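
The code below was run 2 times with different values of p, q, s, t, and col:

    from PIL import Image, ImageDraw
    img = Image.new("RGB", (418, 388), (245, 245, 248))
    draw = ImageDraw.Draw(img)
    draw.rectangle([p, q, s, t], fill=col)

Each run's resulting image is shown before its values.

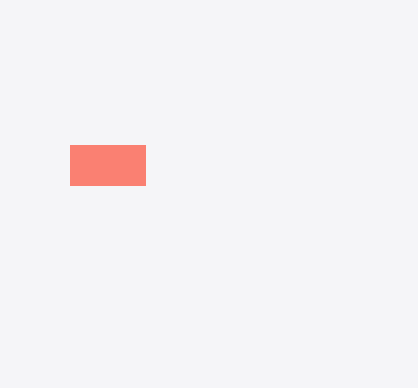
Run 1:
p = 70; q = 145; s = 145; t = 185; col = 'salmon'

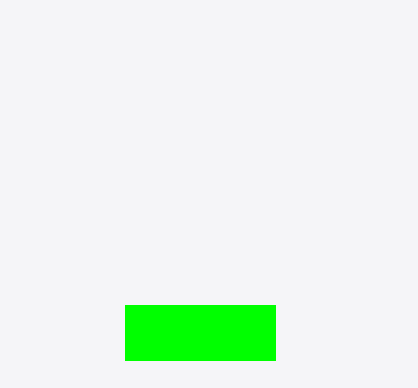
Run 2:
p = 125
q = 305
s = 275
t = 360
col = 'lime'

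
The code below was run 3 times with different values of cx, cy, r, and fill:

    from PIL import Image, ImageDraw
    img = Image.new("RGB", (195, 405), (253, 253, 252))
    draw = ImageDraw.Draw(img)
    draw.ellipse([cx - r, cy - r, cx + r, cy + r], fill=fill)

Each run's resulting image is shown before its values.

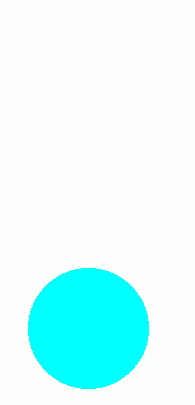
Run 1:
cx = 88, cy = 328, r = 60, fill = 'cyan'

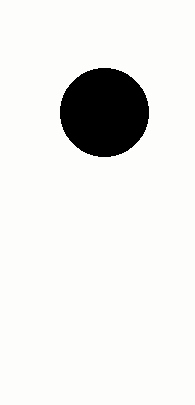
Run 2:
cx = 104; cy = 112; r = 44; fill = 'black'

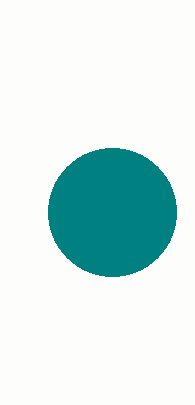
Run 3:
cx = 112; cy = 212; r = 64; fill = 'teal'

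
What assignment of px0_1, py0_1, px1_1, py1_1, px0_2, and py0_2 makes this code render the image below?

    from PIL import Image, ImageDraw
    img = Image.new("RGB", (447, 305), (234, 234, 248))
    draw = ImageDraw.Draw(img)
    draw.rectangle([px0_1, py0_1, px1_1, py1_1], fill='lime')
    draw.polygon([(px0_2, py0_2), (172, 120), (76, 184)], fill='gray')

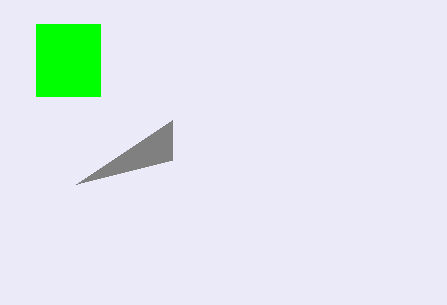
px0_1 = 36; py0_1 = 24; px1_1 = 100; py1_1 = 96; px0_2 = 172; py0_2 = 160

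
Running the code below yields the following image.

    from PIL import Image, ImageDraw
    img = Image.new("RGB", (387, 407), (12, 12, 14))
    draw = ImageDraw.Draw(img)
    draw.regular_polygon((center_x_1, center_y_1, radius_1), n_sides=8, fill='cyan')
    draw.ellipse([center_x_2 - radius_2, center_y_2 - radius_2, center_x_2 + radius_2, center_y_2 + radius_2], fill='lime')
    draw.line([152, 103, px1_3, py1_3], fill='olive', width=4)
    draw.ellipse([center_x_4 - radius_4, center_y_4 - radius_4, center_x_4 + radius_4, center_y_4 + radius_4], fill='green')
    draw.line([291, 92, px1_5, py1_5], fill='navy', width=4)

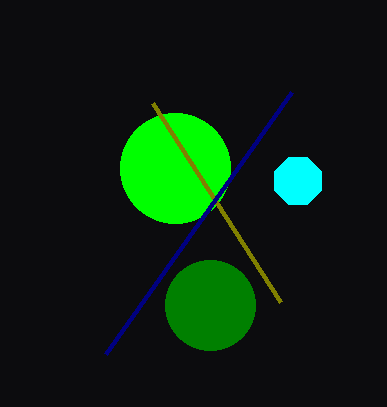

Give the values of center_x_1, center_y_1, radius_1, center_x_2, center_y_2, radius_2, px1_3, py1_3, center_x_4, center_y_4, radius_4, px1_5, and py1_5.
center_x_1 = 298
center_y_1 = 181
radius_1 = 25
center_x_2 = 175
center_y_2 = 168
radius_2 = 55
px1_3 = 280
py1_3 = 302
center_x_4 = 210
center_y_4 = 305
radius_4 = 45
px1_5 = 105
py1_5 = 354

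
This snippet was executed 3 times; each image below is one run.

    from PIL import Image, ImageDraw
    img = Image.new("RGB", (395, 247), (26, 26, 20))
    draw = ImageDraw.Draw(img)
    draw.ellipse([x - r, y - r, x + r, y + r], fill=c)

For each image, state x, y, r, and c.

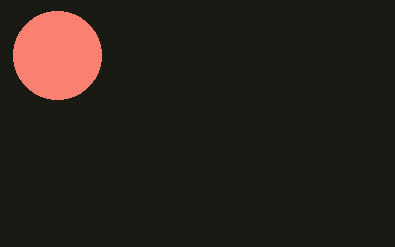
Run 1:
x = 57; y = 55; r = 44; c = 'salmon'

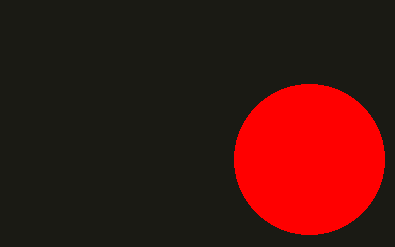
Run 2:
x = 309, y = 159, r = 75, c = 'red'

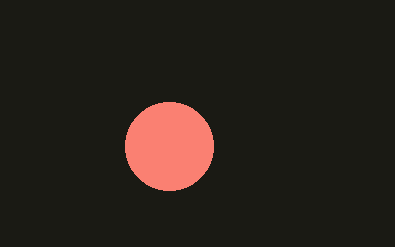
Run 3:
x = 169; y = 146; r = 44; c = 'salmon'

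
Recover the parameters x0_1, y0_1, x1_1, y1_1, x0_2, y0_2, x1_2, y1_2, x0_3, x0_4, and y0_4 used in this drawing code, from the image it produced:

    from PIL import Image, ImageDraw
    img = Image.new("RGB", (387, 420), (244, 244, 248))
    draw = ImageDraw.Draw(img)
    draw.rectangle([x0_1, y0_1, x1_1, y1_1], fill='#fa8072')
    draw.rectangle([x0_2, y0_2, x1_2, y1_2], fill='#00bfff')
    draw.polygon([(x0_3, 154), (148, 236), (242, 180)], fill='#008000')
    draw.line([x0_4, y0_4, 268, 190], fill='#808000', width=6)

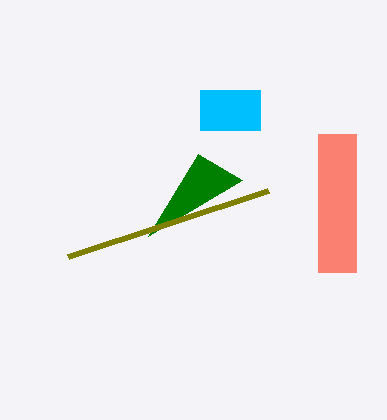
x0_1 = 318, y0_1 = 134, x1_1 = 356, y1_1 = 272, x0_2 = 200, y0_2 = 90, x1_2 = 260, y1_2 = 130, x0_3 = 198, x0_4 = 68, y0_4 = 256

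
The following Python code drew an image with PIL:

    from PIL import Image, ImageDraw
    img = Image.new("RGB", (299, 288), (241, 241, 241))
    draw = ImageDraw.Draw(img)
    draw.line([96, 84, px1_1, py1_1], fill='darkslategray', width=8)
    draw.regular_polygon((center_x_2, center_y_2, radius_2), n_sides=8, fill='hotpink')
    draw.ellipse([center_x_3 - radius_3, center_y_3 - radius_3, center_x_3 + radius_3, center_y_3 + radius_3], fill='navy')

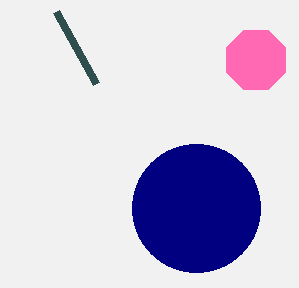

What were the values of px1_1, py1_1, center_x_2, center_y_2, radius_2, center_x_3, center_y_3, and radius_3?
px1_1 = 56
py1_1 = 12
center_x_2 = 256
center_y_2 = 60
radius_2 = 32
center_x_3 = 196
center_y_3 = 208
radius_3 = 64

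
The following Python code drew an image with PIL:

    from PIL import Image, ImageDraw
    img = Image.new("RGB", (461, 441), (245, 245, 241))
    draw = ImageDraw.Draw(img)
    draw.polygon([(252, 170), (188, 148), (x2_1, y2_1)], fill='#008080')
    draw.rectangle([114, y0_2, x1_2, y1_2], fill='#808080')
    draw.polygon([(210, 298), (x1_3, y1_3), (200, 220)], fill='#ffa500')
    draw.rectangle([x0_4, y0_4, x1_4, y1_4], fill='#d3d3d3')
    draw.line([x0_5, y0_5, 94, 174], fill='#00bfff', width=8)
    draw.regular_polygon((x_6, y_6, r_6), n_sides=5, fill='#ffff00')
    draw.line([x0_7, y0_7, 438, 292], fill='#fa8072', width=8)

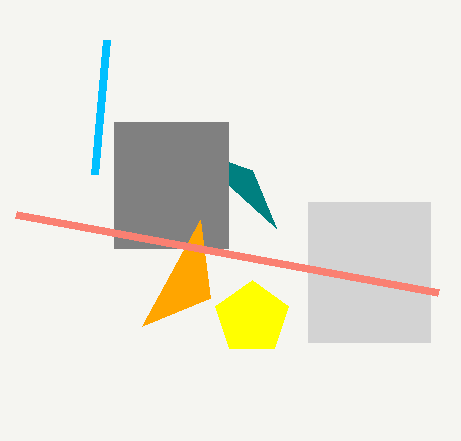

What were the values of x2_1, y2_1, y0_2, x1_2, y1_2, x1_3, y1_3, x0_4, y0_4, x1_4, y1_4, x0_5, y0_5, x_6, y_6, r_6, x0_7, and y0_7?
x2_1 = 276; y2_1 = 228; y0_2 = 122; x1_2 = 228; y1_2 = 248; x1_3 = 142; y1_3 = 326; x0_4 = 308; y0_4 = 202; x1_4 = 430; y1_4 = 342; x0_5 = 106; y0_5 = 40; x_6 = 252; y_6 = 318; r_6 = 38; x0_7 = 16; y0_7 = 214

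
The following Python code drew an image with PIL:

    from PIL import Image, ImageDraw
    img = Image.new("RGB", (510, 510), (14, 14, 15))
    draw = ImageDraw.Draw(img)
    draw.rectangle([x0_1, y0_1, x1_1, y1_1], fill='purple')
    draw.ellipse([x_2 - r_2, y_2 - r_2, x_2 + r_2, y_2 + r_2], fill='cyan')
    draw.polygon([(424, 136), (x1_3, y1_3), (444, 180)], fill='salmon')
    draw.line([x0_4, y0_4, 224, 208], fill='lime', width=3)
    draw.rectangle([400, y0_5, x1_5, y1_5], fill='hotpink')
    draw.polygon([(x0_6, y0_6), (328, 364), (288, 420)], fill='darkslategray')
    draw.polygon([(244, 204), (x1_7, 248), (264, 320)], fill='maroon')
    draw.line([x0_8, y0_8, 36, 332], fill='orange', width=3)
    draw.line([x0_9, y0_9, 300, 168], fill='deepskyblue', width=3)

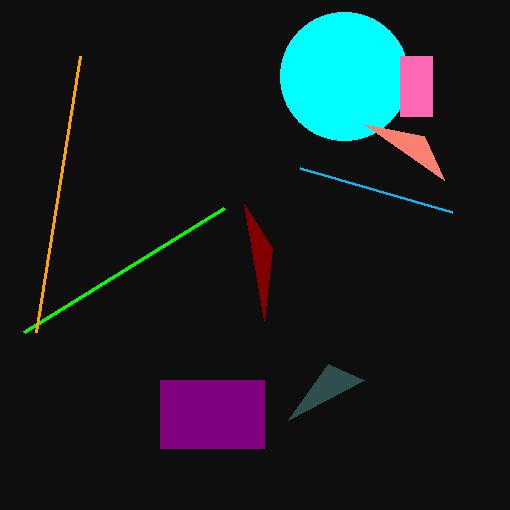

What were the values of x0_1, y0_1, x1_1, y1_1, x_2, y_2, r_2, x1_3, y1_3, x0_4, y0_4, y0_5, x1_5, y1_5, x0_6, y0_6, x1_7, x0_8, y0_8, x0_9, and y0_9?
x0_1 = 160, y0_1 = 380, x1_1 = 264, y1_1 = 448, x_2 = 344, y_2 = 76, r_2 = 64, x1_3 = 364, y1_3 = 124, x0_4 = 24, y0_4 = 332, y0_5 = 56, x1_5 = 432, y1_5 = 116, x0_6 = 364, y0_6 = 380, x1_7 = 272, x0_8 = 80, y0_8 = 56, x0_9 = 452, y0_9 = 212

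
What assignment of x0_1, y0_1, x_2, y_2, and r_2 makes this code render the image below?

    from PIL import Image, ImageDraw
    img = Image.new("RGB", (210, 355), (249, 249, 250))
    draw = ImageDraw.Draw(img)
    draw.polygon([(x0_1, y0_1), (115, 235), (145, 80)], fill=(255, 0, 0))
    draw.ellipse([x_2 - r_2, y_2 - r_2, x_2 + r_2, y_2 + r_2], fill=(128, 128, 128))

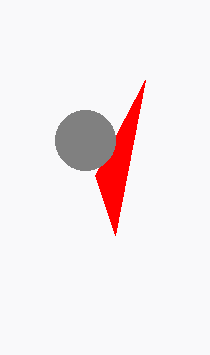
x0_1 = 95; y0_1 = 175; x_2 = 85; y_2 = 140; r_2 = 30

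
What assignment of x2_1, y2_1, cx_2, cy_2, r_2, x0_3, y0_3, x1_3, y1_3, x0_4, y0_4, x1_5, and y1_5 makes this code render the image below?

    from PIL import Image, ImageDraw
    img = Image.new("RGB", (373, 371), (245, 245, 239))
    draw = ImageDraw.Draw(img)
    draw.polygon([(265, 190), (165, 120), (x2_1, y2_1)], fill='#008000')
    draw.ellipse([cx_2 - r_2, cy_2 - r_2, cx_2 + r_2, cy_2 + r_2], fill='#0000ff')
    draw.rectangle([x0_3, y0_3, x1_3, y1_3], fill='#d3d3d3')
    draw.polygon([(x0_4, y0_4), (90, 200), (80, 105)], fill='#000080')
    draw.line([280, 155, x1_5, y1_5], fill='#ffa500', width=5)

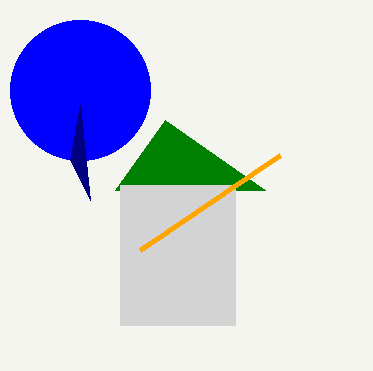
x2_1 = 115
y2_1 = 190
cx_2 = 80
cy_2 = 90
r_2 = 70
x0_3 = 120
y0_3 = 185
x1_3 = 235
y1_3 = 325
x0_4 = 70
y0_4 = 160
x1_5 = 140
y1_5 = 250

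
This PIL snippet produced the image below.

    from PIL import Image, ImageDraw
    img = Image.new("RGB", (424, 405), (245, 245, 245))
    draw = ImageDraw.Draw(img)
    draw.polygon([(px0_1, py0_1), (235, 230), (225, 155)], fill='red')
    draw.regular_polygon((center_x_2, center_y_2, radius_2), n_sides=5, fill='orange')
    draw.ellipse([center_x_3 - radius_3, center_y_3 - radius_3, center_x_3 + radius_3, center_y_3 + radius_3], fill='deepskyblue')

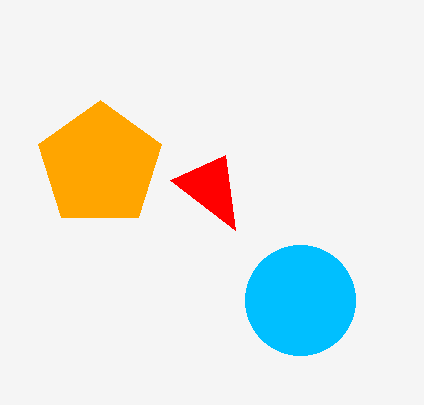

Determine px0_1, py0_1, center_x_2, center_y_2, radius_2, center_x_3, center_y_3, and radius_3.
px0_1 = 170
py0_1 = 180
center_x_2 = 100
center_y_2 = 165
radius_2 = 65
center_x_3 = 300
center_y_3 = 300
radius_3 = 55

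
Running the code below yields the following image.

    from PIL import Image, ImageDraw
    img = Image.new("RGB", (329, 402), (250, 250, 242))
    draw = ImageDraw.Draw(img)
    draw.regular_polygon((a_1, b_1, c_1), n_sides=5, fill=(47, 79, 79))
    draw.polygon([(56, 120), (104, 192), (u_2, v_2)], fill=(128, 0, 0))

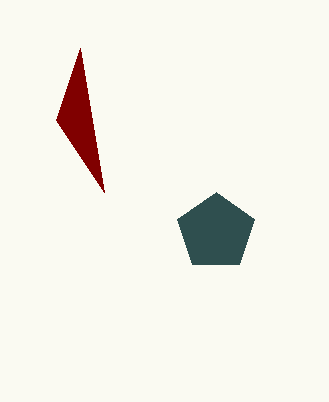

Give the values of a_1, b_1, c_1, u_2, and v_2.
a_1 = 216
b_1 = 232
c_1 = 40
u_2 = 80
v_2 = 48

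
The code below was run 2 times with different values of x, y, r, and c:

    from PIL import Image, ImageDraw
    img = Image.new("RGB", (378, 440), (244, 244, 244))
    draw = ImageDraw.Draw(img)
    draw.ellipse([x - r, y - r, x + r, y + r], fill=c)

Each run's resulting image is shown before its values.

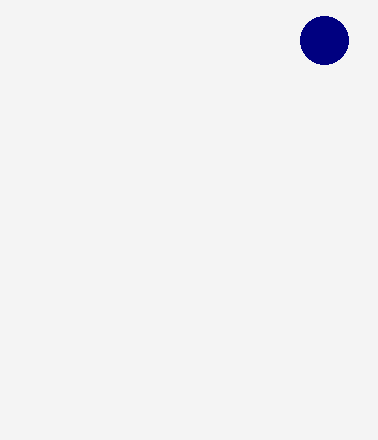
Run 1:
x = 324, y = 40, r = 24, c = 'navy'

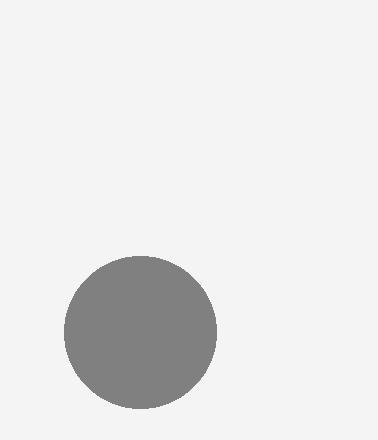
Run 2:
x = 140, y = 332, r = 76, c = 'gray'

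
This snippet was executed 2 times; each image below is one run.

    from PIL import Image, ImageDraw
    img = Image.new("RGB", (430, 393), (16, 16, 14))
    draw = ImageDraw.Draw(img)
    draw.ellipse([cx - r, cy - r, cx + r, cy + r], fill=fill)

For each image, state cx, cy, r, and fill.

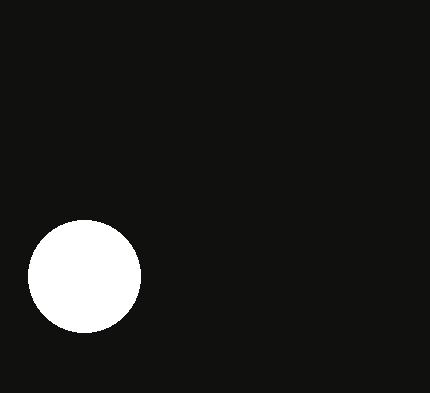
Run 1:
cx = 84; cy = 276; r = 56; fill = 'white'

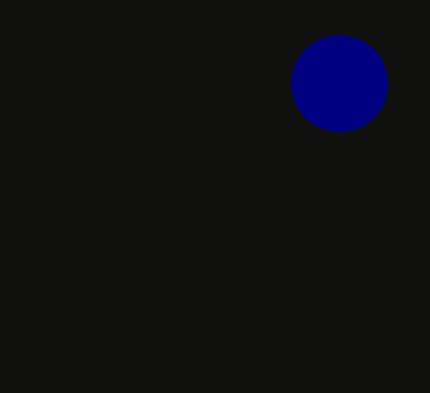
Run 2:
cx = 340; cy = 84; r = 48; fill = 'navy'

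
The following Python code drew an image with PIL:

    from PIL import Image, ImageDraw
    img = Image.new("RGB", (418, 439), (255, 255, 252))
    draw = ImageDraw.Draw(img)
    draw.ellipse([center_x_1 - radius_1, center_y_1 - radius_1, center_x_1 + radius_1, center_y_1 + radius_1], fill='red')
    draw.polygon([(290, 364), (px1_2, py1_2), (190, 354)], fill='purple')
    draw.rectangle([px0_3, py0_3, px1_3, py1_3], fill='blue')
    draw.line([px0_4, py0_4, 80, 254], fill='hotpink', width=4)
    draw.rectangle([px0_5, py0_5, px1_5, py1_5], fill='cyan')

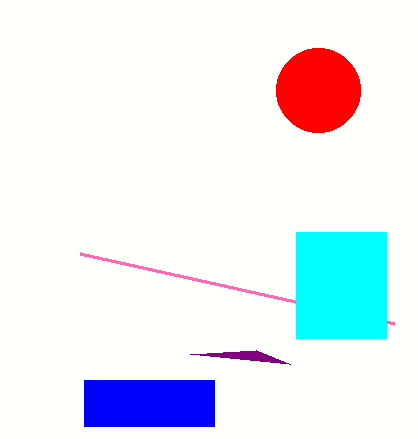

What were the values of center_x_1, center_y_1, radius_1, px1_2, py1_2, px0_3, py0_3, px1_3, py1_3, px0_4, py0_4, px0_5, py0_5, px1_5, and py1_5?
center_x_1 = 318; center_y_1 = 90; radius_1 = 42; px1_2 = 256; py1_2 = 350; px0_3 = 84; py0_3 = 380; px1_3 = 214; py1_3 = 426; px0_4 = 394; py0_4 = 324; px0_5 = 296; py0_5 = 232; px1_5 = 386; py1_5 = 338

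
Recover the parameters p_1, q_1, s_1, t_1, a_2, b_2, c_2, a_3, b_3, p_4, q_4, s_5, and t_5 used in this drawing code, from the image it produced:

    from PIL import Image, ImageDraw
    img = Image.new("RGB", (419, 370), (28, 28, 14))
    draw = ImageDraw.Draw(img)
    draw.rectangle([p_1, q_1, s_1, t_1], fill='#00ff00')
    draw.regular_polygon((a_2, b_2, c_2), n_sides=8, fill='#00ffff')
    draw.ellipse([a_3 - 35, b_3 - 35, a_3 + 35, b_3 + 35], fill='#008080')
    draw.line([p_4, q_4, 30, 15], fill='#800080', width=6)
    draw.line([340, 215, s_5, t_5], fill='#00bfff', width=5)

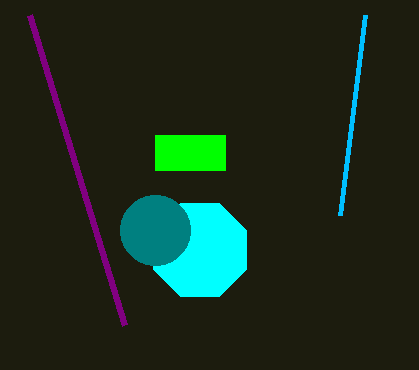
p_1 = 155; q_1 = 135; s_1 = 225; t_1 = 170; a_2 = 200; b_2 = 250; c_2 = 50; a_3 = 155; b_3 = 230; p_4 = 125; q_4 = 325; s_5 = 365; t_5 = 15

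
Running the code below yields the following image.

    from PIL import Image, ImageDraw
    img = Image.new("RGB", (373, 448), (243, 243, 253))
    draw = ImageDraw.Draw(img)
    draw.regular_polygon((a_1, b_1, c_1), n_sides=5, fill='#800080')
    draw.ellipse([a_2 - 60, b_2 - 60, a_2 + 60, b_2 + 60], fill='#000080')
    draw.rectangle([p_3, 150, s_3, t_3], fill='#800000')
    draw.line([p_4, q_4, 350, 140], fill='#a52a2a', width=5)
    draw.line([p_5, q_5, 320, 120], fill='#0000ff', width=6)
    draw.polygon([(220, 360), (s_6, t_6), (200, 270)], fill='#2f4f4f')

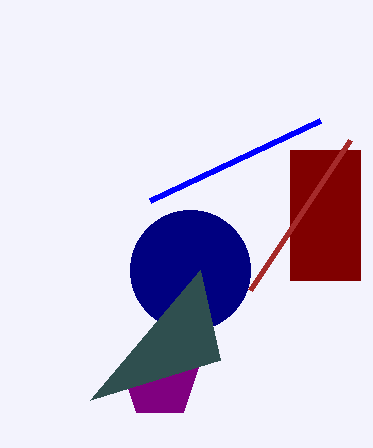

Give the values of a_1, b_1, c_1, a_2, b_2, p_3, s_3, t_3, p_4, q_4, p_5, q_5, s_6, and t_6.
a_1 = 160; b_1 = 380; c_1 = 40; a_2 = 190; b_2 = 270; p_3 = 290; s_3 = 360; t_3 = 280; p_4 = 250; q_4 = 290; p_5 = 150; q_5 = 200; s_6 = 90; t_6 = 400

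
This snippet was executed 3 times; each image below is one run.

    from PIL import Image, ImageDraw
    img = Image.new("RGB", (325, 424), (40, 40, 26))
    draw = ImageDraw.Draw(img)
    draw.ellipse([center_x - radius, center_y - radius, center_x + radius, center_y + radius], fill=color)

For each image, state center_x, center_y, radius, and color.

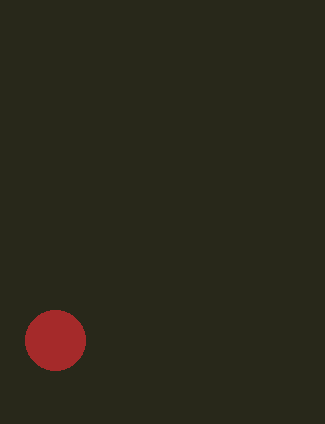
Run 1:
center_x = 55, center_y = 340, radius = 30, color = 'brown'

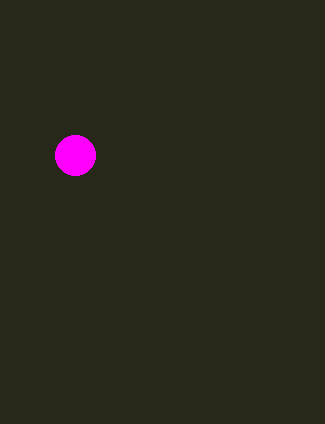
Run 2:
center_x = 75, center_y = 155, radius = 20, color = 'magenta'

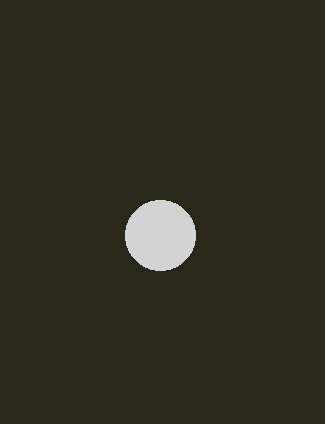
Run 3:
center_x = 160, center_y = 235, radius = 35, color = 'lightgray'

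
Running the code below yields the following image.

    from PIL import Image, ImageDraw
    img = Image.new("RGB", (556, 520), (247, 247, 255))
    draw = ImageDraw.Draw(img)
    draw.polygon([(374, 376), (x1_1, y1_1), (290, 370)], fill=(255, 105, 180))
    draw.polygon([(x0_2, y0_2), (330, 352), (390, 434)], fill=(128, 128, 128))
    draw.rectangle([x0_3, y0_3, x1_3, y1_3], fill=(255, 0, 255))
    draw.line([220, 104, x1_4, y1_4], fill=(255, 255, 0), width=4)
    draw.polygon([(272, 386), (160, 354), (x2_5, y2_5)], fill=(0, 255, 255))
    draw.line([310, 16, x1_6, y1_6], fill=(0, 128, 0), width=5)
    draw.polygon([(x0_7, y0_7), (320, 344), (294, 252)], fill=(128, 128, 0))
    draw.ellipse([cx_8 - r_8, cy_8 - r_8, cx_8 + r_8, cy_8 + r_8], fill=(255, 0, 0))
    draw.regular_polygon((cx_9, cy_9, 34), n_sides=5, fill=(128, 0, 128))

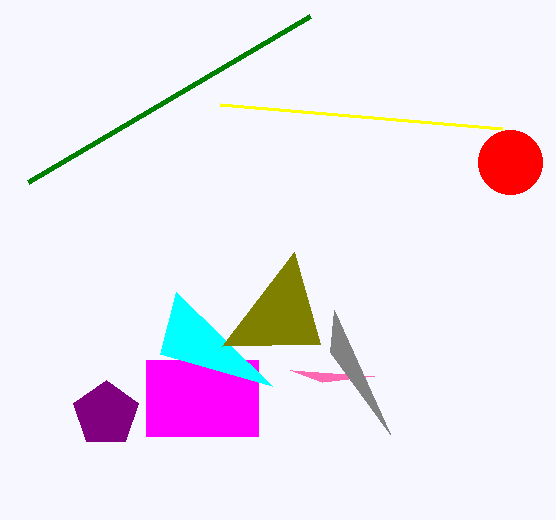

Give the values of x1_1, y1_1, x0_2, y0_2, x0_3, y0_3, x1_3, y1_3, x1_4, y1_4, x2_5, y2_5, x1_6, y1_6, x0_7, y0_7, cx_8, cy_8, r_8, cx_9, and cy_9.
x1_1 = 322; y1_1 = 382; x0_2 = 334; y0_2 = 310; x0_3 = 146; y0_3 = 360; x1_3 = 258; y1_3 = 436; x1_4 = 502; y1_4 = 128; x2_5 = 176; y2_5 = 292; x1_6 = 28; y1_6 = 182; x0_7 = 222; y0_7 = 346; cx_8 = 510; cy_8 = 162; r_8 = 32; cx_9 = 106; cy_9 = 414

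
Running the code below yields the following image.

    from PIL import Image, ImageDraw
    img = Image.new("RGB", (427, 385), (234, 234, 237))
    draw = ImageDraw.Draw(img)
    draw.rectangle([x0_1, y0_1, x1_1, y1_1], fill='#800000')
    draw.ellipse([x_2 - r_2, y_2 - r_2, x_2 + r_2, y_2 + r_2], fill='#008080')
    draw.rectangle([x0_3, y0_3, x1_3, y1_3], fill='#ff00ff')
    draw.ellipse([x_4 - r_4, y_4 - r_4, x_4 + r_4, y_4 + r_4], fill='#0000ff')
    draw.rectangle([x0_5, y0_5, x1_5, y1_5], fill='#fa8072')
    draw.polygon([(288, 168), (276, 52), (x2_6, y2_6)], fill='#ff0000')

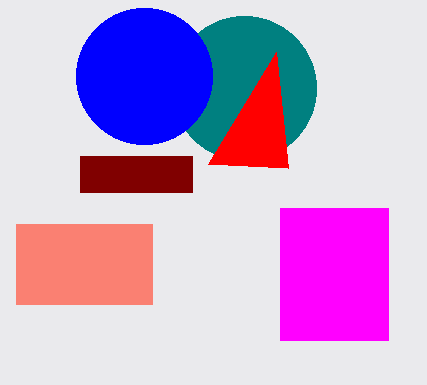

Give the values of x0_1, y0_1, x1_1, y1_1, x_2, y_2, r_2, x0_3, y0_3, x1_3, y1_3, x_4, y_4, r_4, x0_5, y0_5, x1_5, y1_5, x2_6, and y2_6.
x0_1 = 80
y0_1 = 156
x1_1 = 192
y1_1 = 192
x_2 = 244
y_2 = 88
r_2 = 72
x0_3 = 280
y0_3 = 208
x1_3 = 388
y1_3 = 340
x_4 = 144
y_4 = 76
r_4 = 68
x0_5 = 16
y0_5 = 224
x1_5 = 152
y1_5 = 304
x2_6 = 208
y2_6 = 164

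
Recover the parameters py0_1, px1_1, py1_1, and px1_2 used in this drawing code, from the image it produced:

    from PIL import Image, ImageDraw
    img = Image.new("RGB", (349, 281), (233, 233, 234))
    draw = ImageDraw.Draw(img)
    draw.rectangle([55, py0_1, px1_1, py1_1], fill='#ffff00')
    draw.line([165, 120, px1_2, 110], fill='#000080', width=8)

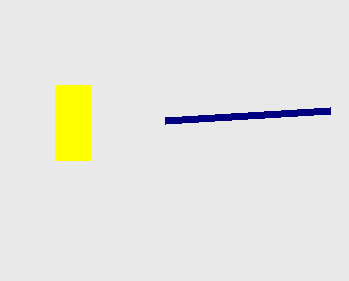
py0_1 = 85; px1_1 = 90; py1_1 = 160; px1_2 = 330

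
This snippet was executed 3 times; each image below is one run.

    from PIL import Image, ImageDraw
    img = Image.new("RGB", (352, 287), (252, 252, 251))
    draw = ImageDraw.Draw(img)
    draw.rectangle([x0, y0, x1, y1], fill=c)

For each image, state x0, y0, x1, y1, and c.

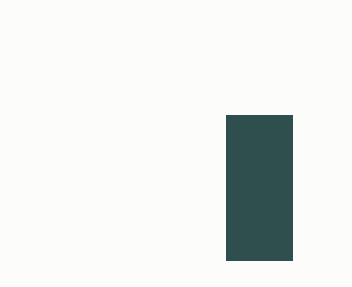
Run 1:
x0 = 226
y0 = 115
x1 = 292
y1 = 260
c = 'darkslategray'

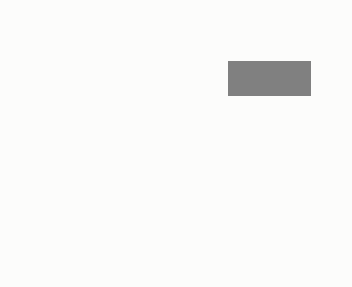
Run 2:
x0 = 228
y0 = 61
x1 = 310
y1 = 95
c = 'gray'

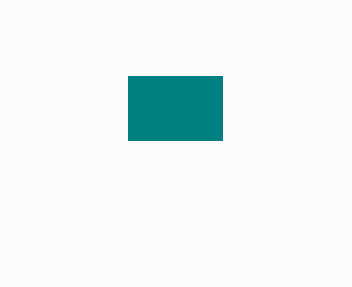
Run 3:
x0 = 128, y0 = 76, x1 = 222, y1 = 140, c = 'teal'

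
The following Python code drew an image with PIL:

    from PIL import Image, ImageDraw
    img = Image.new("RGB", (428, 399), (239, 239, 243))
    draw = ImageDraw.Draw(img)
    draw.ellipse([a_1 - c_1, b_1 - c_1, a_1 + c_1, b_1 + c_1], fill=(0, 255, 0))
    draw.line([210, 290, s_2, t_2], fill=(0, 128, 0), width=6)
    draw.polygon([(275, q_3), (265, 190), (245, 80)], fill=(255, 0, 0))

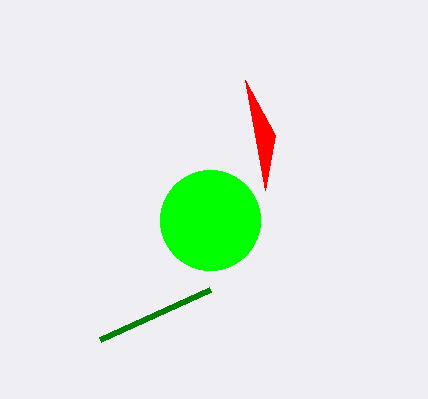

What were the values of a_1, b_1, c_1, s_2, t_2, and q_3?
a_1 = 210, b_1 = 220, c_1 = 50, s_2 = 100, t_2 = 340, q_3 = 135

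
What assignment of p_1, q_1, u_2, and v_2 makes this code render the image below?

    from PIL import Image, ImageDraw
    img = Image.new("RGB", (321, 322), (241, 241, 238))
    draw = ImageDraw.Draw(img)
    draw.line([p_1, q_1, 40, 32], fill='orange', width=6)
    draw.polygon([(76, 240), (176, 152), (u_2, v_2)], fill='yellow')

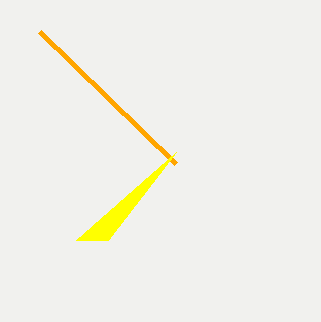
p_1 = 176; q_1 = 164; u_2 = 108; v_2 = 240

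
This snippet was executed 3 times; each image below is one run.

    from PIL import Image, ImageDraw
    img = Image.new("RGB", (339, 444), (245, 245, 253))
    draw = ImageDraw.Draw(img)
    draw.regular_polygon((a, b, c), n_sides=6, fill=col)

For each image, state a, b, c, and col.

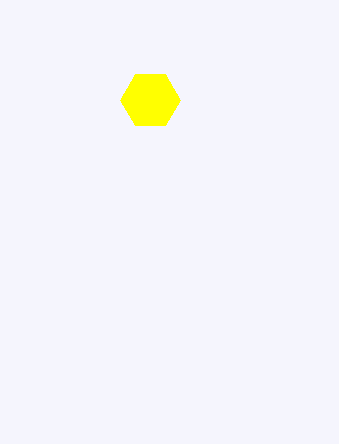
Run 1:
a = 150, b = 100, c = 30, col = 'yellow'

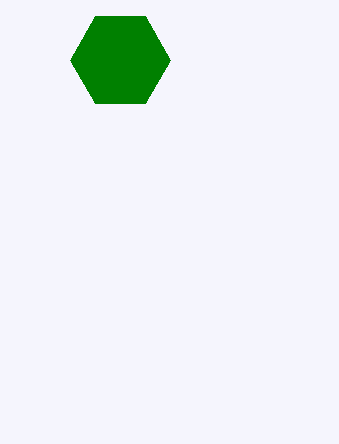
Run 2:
a = 120; b = 60; c = 50; col = 'green'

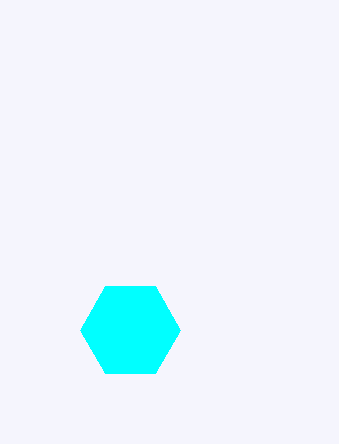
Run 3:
a = 130
b = 330
c = 50
col = 'cyan'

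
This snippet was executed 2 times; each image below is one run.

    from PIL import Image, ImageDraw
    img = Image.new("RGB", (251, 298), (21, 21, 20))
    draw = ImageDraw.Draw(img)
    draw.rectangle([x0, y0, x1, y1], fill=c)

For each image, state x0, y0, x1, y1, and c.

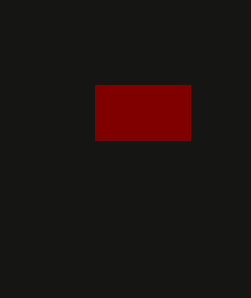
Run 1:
x0 = 95
y0 = 85
x1 = 190
y1 = 140
c = 'maroon'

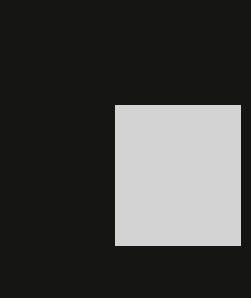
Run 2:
x0 = 115, y0 = 105, x1 = 240, y1 = 245, c = 'lightgray'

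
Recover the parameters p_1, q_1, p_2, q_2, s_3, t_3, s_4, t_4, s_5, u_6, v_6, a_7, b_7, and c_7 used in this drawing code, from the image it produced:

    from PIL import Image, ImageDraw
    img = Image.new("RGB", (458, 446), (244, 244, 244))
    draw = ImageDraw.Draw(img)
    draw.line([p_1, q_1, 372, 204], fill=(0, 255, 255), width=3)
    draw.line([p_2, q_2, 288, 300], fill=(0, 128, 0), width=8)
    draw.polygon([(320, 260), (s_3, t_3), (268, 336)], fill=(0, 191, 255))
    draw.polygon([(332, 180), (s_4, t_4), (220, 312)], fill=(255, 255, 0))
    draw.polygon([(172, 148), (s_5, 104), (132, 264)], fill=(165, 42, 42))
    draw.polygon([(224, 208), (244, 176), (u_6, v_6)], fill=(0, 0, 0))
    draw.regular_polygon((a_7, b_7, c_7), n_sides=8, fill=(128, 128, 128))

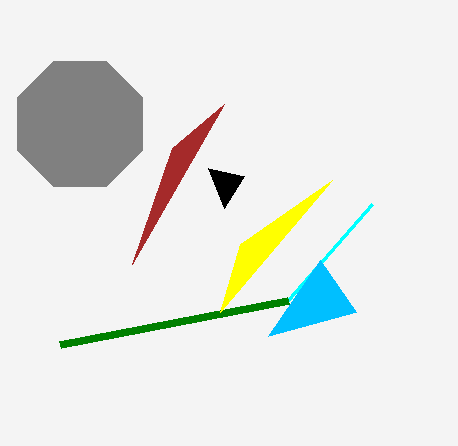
p_1 = 288; q_1 = 300; p_2 = 60; q_2 = 344; s_3 = 356; t_3 = 312; s_4 = 240; t_4 = 244; s_5 = 224; u_6 = 208; v_6 = 168; a_7 = 80; b_7 = 124; c_7 = 68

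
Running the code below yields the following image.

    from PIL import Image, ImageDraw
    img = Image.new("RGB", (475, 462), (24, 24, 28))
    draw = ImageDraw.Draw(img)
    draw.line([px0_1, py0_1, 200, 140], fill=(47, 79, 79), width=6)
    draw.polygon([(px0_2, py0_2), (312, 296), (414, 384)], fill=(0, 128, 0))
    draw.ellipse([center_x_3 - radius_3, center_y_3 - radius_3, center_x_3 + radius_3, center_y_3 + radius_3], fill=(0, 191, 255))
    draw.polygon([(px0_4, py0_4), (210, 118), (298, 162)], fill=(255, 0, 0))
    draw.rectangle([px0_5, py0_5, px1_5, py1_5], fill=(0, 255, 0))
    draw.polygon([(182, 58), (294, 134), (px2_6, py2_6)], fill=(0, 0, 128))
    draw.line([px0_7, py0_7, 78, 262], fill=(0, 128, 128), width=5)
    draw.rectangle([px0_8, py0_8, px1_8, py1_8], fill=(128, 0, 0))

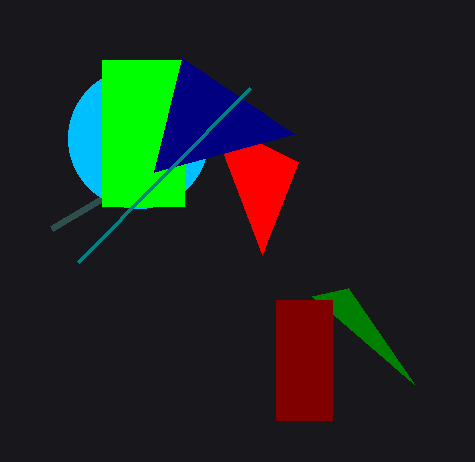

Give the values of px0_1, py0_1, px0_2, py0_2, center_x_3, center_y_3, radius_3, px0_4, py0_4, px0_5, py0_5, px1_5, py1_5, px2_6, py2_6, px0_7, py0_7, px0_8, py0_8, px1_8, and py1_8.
px0_1 = 52; py0_1 = 228; px0_2 = 348; py0_2 = 288; center_x_3 = 138; center_y_3 = 138; radius_3 = 70; px0_4 = 262; py0_4 = 254; px0_5 = 102; py0_5 = 60; px1_5 = 184; py1_5 = 206; px2_6 = 154; py2_6 = 172; px0_7 = 250; py0_7 = 88; px0_8 = 276; py0_8 = 300; px1_8 = 332; py1_8 = 420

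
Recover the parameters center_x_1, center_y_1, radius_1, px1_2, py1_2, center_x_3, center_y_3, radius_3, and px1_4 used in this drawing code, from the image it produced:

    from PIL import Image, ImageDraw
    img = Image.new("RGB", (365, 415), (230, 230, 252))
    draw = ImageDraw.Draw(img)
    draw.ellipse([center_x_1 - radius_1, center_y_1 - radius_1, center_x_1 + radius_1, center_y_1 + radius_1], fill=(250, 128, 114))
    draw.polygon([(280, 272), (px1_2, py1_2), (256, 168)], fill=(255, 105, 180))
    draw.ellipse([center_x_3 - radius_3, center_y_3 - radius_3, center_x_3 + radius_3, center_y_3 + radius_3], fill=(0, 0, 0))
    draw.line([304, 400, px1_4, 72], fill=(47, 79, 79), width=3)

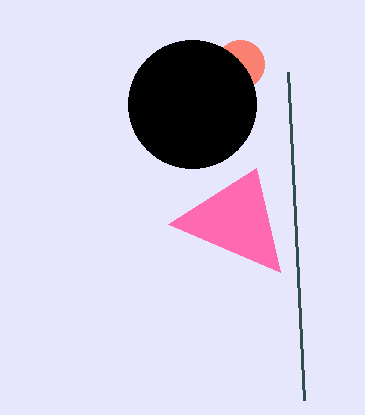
center_x_1 = 240, center_y_1 = 64, radius_1 = 24, px1_2 = 168, py1_2 = 224, center_x_3 = 192, center_y_3 = 104, radius_3 = 64, px1_4 = 288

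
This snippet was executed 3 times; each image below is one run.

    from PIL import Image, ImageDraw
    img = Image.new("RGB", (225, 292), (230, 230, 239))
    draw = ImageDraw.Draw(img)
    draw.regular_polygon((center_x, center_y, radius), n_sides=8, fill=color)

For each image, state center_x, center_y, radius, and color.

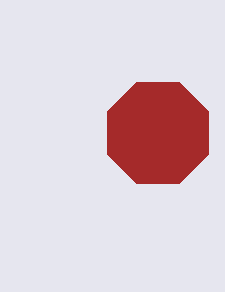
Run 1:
center_x = 158
center_y = 133
radius = 55
color = 'brown'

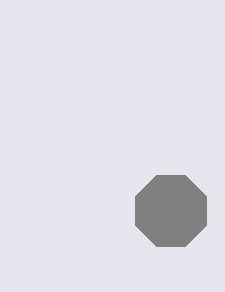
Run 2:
center_x = 171
center_y = 211
radius = 38
color = 'gray'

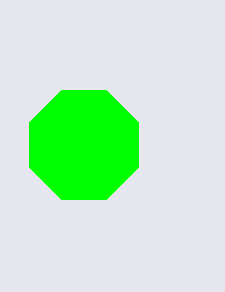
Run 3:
center_x = 84; center_y = 145; radius = 59; color = 'lime'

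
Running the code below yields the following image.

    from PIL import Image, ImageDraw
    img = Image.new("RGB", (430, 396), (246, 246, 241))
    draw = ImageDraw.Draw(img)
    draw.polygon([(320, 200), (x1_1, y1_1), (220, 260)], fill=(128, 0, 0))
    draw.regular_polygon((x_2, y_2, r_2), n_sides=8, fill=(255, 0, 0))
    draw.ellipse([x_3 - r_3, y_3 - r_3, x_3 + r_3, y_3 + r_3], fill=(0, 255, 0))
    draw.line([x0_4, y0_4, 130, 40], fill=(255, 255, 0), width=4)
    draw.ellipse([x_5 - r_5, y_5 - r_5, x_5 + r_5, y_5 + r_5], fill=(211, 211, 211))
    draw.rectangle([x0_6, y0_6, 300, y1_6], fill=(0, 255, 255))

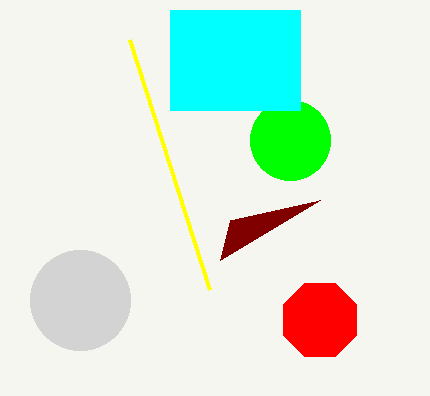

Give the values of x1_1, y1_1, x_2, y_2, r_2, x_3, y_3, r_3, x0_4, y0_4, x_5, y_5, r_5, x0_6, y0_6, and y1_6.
x1_1 = 230, y1_1 = 220, x_2 = 320, y_2 = 320, r_2 = 40, x_3 = 290, y_3 = 140, r_3 = 40, x0_4 = 210, y0_4 = 290, x_5 = 80, y_5 = 300, r_5 = 50, x0_6 = 170, y0_6 = 10, y1_6 = 110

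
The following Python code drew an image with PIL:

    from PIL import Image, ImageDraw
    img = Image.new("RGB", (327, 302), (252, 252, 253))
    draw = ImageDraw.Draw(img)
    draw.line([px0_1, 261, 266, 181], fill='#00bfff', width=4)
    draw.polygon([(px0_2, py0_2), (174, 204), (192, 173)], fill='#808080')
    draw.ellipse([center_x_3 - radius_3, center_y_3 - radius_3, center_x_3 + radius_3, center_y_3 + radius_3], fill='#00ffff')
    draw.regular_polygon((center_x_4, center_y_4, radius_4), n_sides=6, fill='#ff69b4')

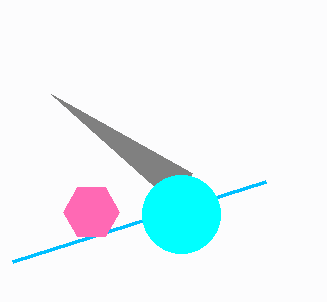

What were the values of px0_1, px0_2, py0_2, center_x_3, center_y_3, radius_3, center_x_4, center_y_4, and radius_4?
px0_1 = 13; px0_2 = 51; py0_2 = 94; center_x_3 = 181; center_y_3 = 214; radius_3 = 39; center_x_4 = 91; center_y_4 = 212; radius_4 = 28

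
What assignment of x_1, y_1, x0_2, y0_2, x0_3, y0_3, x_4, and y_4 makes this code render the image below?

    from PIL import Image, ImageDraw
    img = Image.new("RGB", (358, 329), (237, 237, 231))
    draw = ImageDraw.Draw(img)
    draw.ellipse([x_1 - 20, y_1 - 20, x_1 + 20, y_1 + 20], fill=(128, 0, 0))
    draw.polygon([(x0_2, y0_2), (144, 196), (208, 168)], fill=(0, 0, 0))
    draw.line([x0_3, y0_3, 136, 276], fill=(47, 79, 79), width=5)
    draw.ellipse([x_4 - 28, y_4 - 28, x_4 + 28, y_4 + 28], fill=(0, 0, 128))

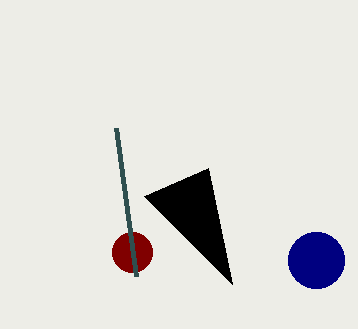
x_1 = 132, y_1 = 252, x0_2 = 232, y0_2 = 284, x0_3 = 116, y0_3 = 128, x_4 = 316, y_4 = 260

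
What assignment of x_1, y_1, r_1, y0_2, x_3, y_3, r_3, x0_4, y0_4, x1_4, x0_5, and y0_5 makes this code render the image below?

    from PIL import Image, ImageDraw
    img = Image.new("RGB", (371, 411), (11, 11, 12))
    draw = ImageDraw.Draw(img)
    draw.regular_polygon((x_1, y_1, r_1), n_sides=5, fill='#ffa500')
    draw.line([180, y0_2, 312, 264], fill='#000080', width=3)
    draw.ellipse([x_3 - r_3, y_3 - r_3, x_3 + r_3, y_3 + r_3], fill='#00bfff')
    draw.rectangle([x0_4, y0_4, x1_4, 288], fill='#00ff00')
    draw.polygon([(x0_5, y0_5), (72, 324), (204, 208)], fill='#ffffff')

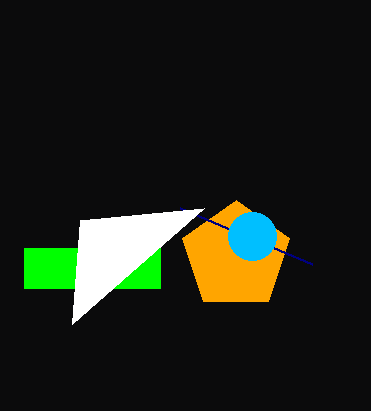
x_1 = 236; y_1 = 256; r_1 = 56; y0_2 = 208; x_3 = 252; y_3 = 236; r_3 = 24; x0_4 = 24; y0_4 = 248; x1_4 = 160; x0_5 = 80; y0_5 = 220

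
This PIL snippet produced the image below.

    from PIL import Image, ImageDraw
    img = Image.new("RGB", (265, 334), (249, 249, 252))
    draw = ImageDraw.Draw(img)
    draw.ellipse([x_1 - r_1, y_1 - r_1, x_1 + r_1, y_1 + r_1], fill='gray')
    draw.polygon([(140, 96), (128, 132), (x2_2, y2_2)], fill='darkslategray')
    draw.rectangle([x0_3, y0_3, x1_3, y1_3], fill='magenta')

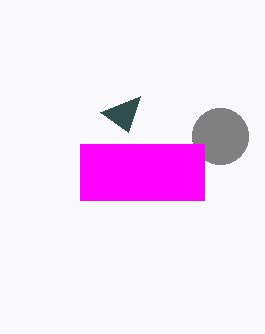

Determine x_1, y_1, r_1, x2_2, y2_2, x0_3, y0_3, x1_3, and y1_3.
x_1 = 220, y_1 = 136, r_1 = 28, x2_2 = 100, y2_2 = 112, x0_3 = 80, y0_3 = 144, x1_3 = 204, y1_3 = 200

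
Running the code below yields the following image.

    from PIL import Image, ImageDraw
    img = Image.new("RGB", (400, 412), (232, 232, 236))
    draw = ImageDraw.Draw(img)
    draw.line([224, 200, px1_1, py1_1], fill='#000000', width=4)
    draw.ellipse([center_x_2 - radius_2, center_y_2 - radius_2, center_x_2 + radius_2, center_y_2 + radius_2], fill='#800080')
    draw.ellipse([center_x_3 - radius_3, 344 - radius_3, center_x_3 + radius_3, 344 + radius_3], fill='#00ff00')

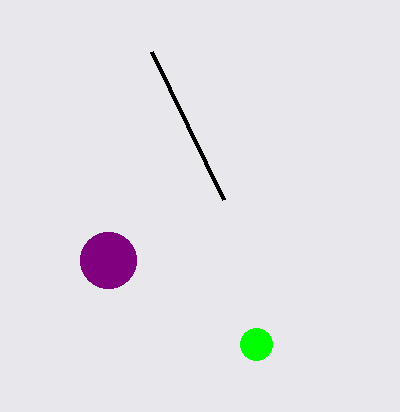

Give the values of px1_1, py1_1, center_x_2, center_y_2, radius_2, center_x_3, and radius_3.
px1_1 = 152; py1_1 = 52; center_x_2 = 108; center_y_2 = 260; radius_2 = 28; center_x_3 = 256; radius_3 = 16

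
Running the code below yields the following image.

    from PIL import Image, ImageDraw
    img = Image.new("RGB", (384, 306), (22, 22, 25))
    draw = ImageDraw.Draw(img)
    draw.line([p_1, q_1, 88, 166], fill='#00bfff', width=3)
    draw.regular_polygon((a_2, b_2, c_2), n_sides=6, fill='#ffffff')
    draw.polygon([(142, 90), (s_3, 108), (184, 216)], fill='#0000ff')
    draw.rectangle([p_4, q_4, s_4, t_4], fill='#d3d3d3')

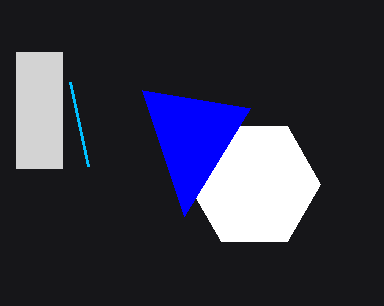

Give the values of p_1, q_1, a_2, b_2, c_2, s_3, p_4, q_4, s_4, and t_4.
p_1 = 70
q_1 = 82
a_2 = 254
b_2 = 184
c_2 = 66
s_3 = 250
p_4 = 16
q_4 = 52
s_4 = 62
t_4 = 168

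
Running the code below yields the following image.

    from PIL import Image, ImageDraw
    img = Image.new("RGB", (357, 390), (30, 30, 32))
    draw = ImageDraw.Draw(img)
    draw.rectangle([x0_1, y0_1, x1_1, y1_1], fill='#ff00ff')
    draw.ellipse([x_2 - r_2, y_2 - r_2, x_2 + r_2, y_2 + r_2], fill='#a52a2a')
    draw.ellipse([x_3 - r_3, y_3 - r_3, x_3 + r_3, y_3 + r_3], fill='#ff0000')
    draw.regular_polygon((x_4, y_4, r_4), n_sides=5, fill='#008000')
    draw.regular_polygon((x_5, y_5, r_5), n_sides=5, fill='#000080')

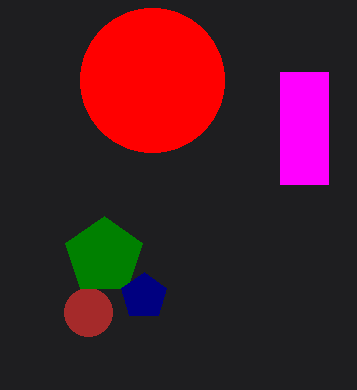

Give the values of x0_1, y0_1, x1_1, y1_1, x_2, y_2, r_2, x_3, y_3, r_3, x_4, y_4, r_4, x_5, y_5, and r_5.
x0_1 = 280
y0_1 = 72
x1_1 = 328
y1_1 = 184
x_2 = 88
y_2 = 312
r_2 = 24
x_3 = 152
y_3 = 80
r_3 = 72
x_4 = 104
y_4 = 256
r_4 = 40
x_5 = 144
y_5 = 296
r_5 = 24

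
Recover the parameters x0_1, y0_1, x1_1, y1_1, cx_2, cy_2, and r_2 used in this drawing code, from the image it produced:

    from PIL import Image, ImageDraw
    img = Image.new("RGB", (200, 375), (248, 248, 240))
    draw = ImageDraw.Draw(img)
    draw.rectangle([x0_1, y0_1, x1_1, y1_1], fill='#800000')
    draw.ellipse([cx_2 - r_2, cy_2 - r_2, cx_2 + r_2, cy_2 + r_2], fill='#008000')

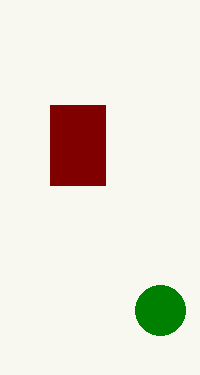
x0_1 = 50; y0_1 = 105; x1_1 = 105; y1_1 = 185; cx_2 = 160; cy_2 = 310; r_2 = 25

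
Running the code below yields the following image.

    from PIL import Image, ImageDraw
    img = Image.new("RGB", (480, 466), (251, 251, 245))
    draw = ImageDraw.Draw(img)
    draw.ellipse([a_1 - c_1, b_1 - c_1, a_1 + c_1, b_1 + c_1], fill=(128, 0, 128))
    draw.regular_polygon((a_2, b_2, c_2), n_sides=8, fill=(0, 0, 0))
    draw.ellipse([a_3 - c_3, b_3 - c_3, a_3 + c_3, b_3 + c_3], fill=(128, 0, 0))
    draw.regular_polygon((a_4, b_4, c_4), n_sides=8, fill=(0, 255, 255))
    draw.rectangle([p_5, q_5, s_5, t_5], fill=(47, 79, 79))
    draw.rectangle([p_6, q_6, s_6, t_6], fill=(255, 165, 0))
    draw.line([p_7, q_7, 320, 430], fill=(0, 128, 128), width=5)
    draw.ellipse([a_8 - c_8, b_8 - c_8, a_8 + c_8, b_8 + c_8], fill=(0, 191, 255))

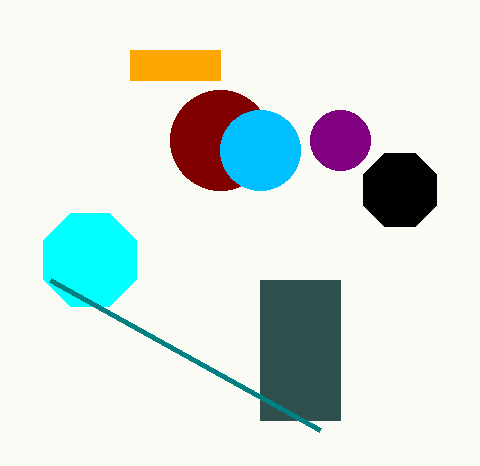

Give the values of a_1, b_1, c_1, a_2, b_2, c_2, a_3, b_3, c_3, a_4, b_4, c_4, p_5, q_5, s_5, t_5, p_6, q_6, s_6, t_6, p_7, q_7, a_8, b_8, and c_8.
a_1 = 340
b_1 = 140
c_1 = 30
a_2 = 400
b_2 = 190
c_2 = 40
a_3 = 220
b_3 = 140
c_3 = 50
a_4 = 90
b_4 = 260
c_4 = 50
p_5 = 260
q_5 = 280
s_5 = 340
t_5 = 420
p_6 = 130
q_6 = 50
s_6 = 220
t_6 = 80
p_7 = 50
q_7 = 280
a_8 = 260
b_8 = 150
c_8 = 40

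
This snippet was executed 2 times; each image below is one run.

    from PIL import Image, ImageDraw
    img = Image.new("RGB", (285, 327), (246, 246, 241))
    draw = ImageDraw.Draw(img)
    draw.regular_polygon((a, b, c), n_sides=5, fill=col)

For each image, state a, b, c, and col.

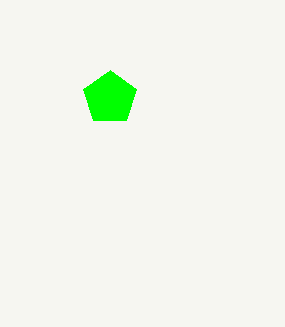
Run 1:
a = 110
b = 98
c = 28
col = 'lime'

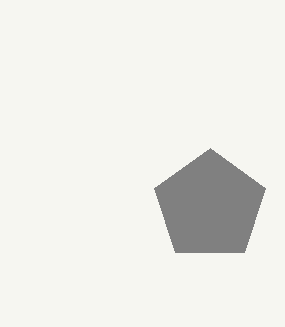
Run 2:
a = 210
b = 206
c = 58
col = 'gray'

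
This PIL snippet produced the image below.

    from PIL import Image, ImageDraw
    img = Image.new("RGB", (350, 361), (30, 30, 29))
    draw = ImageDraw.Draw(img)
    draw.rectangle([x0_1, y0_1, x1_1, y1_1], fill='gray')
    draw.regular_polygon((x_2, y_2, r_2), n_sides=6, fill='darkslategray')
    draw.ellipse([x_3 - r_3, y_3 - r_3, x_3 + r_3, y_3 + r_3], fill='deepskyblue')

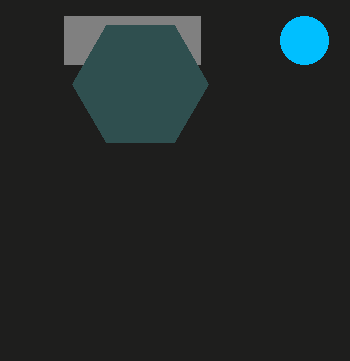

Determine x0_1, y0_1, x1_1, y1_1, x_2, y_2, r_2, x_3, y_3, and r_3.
x0_1 = 64
y0_1 = 16
x1_1 = 200
y1_1 = 64
x_2 = 140
y_2 = 84
r_2 = 68
x_3 = 304
y_3 = 40
r_3 = 24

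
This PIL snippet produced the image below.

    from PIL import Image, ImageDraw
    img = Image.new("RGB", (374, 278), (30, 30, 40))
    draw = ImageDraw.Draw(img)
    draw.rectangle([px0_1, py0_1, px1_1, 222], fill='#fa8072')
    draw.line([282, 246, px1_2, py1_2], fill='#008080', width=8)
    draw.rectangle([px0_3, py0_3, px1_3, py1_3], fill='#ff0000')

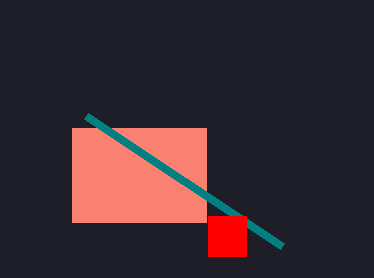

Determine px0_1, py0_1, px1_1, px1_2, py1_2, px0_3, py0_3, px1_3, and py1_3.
px0_1 = 72, py0_1 = 128, px1_1 = 206, px1_2 = 86, py1_2 = 116, px0_3 = 208, py0_3 = 216, px1_3 = 246, py1_3 = 256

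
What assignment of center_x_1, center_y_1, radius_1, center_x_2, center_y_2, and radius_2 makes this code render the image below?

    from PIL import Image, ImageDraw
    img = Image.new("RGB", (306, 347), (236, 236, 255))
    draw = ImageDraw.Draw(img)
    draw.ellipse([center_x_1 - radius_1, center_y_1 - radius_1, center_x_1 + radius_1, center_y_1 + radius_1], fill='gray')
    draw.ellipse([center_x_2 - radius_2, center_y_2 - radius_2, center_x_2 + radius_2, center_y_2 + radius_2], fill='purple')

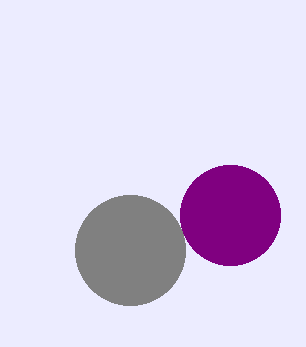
center_x_1 = 130, center_y_1 = 250, radius_1 = 55, center_x_2 = 230, center_y_2 = 215, radius_2 = 50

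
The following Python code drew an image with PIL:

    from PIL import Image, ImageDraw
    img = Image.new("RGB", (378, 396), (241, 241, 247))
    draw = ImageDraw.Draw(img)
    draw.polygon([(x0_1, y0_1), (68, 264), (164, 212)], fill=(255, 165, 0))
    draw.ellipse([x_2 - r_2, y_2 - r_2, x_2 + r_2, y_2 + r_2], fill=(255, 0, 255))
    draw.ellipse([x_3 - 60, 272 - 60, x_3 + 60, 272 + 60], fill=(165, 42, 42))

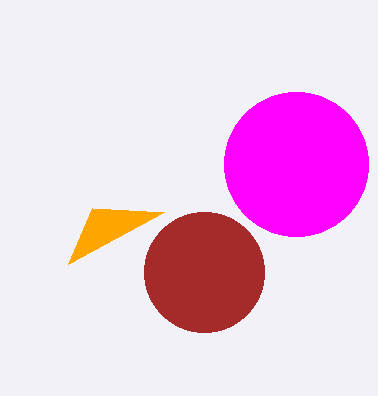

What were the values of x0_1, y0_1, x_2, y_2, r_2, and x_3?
x0_1 = 92
y0_1 = 208
x_2 = 296
y_2 = 164
r_2 = 72
x_3 = 204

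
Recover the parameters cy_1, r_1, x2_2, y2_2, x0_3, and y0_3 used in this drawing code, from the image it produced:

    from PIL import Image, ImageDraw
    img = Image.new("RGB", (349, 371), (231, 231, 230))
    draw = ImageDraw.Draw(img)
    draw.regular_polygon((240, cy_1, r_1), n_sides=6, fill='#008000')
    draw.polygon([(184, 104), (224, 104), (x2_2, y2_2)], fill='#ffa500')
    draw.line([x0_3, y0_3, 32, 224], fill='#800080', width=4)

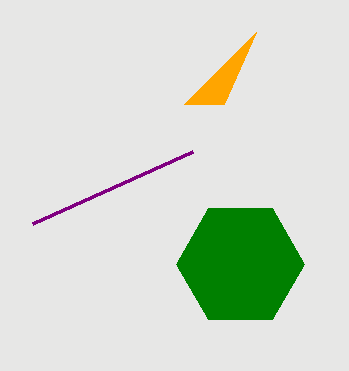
cy_1 = 264, r_1 = 64, x2_2 = 256, y2_2 = 32, x0_3 = 192, y0_3 = 152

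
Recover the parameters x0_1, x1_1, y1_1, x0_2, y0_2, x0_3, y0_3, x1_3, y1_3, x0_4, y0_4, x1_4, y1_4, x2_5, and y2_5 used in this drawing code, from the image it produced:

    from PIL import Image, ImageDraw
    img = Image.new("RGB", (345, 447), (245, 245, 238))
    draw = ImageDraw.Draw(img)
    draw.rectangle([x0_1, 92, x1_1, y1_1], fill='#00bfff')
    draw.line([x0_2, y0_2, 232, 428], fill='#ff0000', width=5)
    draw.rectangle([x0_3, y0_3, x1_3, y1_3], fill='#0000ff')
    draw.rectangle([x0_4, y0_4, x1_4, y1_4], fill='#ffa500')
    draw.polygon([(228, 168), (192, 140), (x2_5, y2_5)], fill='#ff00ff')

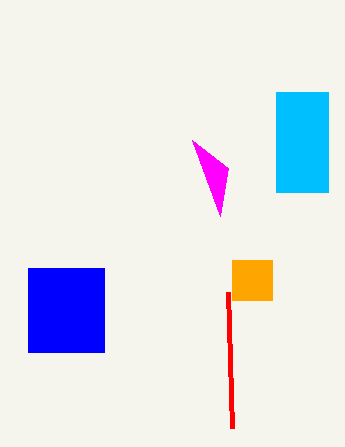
x0_1 = 276
x1_1 = 328
y1_1 = 192
x0_2 = 228
y0_2 = 292
x0_3 = 28
y0_3 = 268
x1_3 = 104
y1_3 = 352
x0_4 = 232
y0_4 = 260
x1_4 = 272
y1_4 = 300
x2_5 = 220
y2_5 = 216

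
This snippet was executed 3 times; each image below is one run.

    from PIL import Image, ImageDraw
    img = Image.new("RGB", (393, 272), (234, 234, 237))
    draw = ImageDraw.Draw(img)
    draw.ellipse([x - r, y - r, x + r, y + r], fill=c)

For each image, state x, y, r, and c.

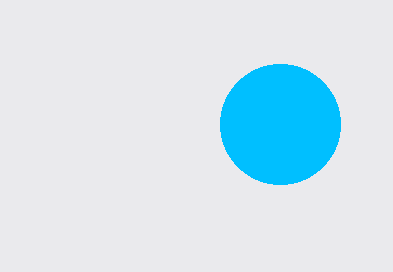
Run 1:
x = 280, y = 124, r = 60, c = 'deepskyblue'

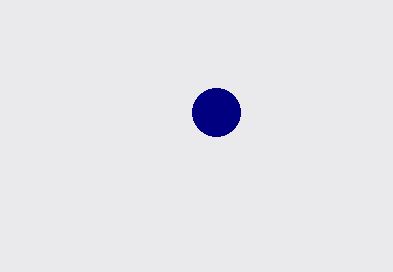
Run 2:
x = 216; y = 112; r = 24; c = 'navy'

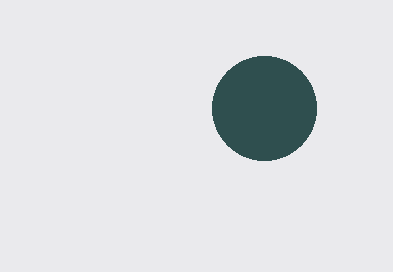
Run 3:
x = 264, y = 108, r = 52, c = 'darkslategray'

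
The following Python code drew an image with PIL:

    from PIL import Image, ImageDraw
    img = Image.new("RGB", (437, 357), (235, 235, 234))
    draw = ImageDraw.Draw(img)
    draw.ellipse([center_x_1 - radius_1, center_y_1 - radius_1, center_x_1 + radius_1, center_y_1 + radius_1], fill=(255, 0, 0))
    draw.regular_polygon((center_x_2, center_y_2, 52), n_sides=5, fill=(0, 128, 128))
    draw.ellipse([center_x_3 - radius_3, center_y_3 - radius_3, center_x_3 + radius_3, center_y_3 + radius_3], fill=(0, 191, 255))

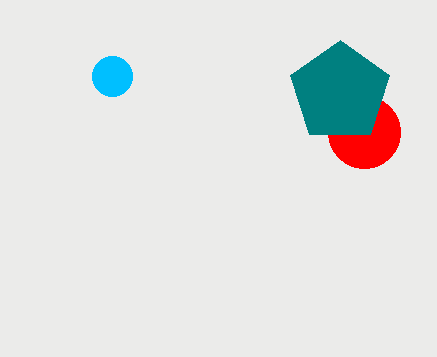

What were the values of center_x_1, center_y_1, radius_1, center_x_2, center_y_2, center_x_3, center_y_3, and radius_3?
center_x_1 = 364
center_y_1 = 132
radius_1 = 36
center_x_2 = 340
center_y_2 = 92
center_x_3 = 112
center_y_3 = 76
radius_3 = 20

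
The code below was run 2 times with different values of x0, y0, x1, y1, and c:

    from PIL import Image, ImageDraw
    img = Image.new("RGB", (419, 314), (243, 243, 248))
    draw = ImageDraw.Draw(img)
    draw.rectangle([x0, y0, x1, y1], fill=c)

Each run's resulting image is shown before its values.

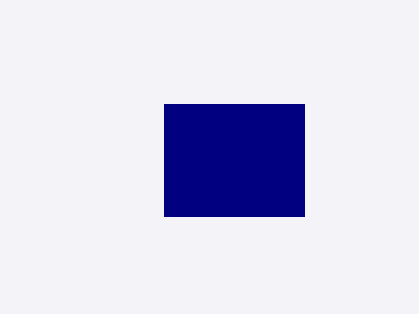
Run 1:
x0 = 164
y0 = 104
x1 = 304
y1 = 216
c = 'navy'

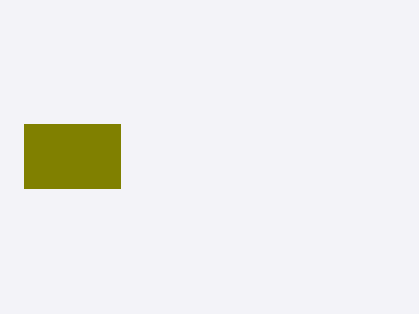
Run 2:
x0 = 24
y0 = 124
x1 = 120
y1 = 188
c = 'olive'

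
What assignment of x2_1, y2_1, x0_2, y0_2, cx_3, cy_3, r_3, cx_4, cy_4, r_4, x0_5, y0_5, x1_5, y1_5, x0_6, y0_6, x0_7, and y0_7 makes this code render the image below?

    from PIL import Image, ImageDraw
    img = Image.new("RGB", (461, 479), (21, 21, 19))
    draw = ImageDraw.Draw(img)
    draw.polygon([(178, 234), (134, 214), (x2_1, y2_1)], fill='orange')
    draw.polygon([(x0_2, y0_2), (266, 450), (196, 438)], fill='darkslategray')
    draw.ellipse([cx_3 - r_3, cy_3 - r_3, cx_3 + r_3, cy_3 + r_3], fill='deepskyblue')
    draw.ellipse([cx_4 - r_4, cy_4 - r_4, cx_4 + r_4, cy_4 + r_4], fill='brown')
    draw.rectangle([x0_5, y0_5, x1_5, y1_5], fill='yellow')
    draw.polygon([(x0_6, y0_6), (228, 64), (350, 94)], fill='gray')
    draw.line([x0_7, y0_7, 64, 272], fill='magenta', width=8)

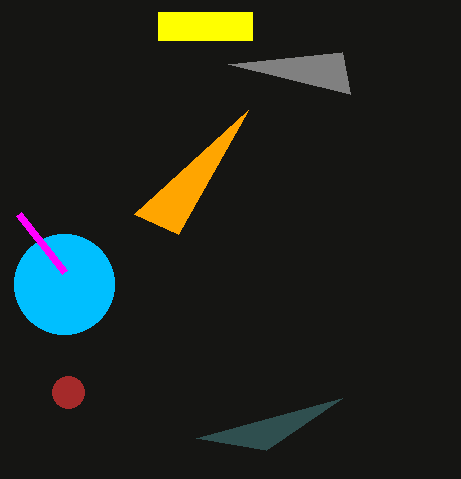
x2_1 = 248; y2_1 = 110; x0_2 = 342; y0_2 = 398; cx_3 = 64; cy_3 = 284; r_3 = 50; cx_4 = 68; cy_4 = 392; r_4 = 16; x0_5 = 158; y0_5 = 12; x1_5 = 252; y1_5 = 40; x0_6 = 342; y0_6 = 52; x0_7 = 18; y0_7 = 214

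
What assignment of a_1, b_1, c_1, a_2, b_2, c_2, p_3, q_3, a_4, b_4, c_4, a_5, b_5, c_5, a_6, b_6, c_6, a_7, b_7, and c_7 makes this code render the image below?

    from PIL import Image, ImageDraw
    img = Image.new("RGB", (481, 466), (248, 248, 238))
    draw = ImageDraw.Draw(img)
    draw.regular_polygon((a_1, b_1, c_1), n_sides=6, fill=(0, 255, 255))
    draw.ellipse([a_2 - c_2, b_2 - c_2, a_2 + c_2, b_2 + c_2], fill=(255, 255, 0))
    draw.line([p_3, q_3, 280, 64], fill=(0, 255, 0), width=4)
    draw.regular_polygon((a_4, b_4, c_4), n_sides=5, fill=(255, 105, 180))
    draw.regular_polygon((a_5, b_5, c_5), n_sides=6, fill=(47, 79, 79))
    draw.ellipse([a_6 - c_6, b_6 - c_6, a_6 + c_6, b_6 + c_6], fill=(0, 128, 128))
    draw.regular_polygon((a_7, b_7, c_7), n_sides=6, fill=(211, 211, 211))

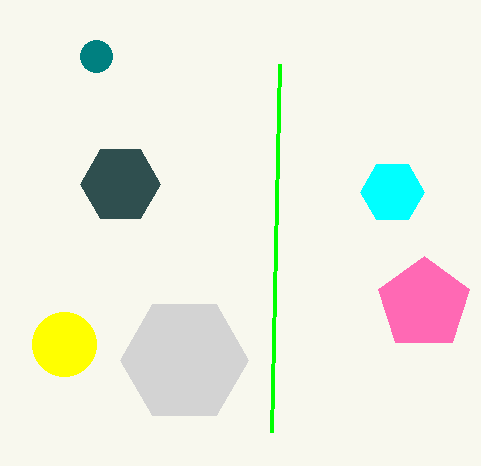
a_1 = 392
b_1 = 192
c_1 = 32
a_2 = 64
b_2 = 344
c_2 = 32
p_3 = 272
q_3 = 432
a_4 = 424
b_4 = 304
c_4 = 48
a_5 = 120
b_5 = 184
c_5 = 40
a_6 = 96
b_6 = 56
c_6 = 16
a_7 = 184
b_7 = 360
c_7 = 64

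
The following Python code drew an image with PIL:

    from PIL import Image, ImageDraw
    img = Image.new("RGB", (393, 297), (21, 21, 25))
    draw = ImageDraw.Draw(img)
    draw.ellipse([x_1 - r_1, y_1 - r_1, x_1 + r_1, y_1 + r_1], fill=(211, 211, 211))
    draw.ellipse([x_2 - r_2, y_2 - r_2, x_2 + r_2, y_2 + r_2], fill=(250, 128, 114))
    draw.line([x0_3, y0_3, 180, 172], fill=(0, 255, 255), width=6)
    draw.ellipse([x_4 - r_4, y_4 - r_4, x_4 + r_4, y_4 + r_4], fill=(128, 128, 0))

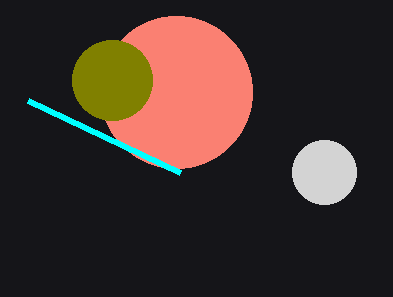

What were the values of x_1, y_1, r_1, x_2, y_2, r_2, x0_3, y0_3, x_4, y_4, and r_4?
x_1 = 324, y_1 = 172, r_1 = 32, x_2 = 176, y_2 = 92, r_2 = 76, x0_3 = 28, y0_3 = 100, x_4 = 112, y_4 = 80, r_4 = 40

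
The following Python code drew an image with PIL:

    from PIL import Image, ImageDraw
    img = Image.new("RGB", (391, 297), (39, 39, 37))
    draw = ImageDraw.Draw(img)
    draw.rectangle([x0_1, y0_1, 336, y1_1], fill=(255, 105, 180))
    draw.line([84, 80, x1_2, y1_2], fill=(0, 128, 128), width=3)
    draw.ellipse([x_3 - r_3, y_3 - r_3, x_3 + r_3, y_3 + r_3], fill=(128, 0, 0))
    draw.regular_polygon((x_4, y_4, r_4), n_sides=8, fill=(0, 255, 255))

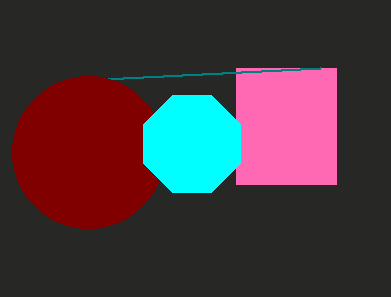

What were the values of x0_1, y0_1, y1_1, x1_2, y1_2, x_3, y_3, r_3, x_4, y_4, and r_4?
x0_1 = 236, y0_1 = 68, y1_1 = 184, x1_2 = 320, y1_2 = 68, x_3 = 88, y_3 = 152, r_3 = 76, x_4 = 192, y_4 = 144, r_4 = 52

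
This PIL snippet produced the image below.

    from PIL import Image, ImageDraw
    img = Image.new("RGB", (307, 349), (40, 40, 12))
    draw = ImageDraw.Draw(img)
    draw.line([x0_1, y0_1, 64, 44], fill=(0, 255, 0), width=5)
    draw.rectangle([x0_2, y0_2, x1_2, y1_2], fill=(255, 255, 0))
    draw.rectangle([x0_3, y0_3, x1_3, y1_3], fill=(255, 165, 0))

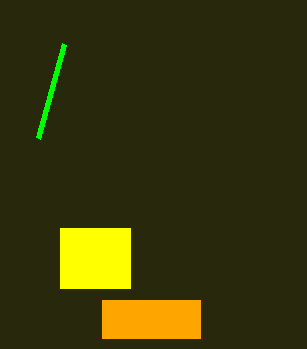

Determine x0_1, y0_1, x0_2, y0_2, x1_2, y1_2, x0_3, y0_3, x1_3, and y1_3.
x0_1 = 38; y0_1 = 138; x0_2 = 60; y0_2 = 228; x1_2 = 130; y1_2 = 288; x0_3 = 102; y0_3 = 300; x1_3 = 200; y1_3 = 338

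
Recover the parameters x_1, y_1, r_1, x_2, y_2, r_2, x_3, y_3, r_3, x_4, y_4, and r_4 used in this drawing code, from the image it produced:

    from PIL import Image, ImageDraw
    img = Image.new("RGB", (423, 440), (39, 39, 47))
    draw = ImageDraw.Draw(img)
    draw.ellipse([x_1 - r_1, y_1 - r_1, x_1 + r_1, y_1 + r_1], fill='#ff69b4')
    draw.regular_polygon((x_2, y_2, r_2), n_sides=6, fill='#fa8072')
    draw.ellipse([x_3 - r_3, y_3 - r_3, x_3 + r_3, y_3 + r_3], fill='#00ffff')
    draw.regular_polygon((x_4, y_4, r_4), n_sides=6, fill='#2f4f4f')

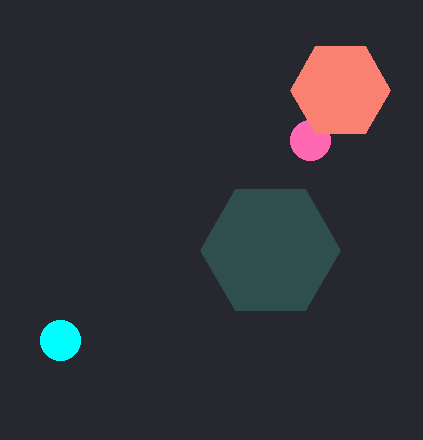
x_1 = 310; y_1 = 140; r_1 = 20; x_2 = 340; y_2 = 90; r_2 = 50; x_3 = 60; y_3 = 340; r_3 = 20; x_4 = 270; y_4 = 250; r_4 = 70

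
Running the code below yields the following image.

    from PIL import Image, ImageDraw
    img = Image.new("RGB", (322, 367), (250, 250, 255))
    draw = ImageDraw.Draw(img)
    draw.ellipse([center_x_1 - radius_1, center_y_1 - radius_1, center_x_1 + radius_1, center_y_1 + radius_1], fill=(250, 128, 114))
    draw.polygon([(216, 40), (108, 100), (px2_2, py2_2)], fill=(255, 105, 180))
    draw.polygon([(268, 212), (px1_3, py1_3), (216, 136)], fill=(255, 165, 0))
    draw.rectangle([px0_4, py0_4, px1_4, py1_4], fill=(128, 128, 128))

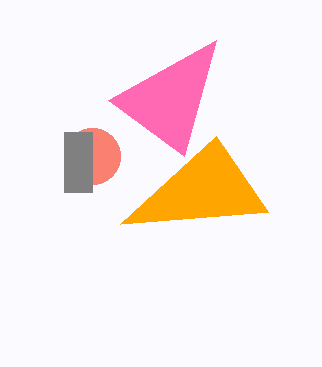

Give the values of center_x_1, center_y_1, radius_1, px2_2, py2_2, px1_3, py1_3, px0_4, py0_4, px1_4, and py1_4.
center_x_1 = 92; center_y_1 = 156; radius_1 = 28; px2_2 = 184; py2_2 = 156; px1_3 = 120; py1_3 = 224; px0_4 = 64; py0_4 = 132; px1_4 = 92; py1_4 = 192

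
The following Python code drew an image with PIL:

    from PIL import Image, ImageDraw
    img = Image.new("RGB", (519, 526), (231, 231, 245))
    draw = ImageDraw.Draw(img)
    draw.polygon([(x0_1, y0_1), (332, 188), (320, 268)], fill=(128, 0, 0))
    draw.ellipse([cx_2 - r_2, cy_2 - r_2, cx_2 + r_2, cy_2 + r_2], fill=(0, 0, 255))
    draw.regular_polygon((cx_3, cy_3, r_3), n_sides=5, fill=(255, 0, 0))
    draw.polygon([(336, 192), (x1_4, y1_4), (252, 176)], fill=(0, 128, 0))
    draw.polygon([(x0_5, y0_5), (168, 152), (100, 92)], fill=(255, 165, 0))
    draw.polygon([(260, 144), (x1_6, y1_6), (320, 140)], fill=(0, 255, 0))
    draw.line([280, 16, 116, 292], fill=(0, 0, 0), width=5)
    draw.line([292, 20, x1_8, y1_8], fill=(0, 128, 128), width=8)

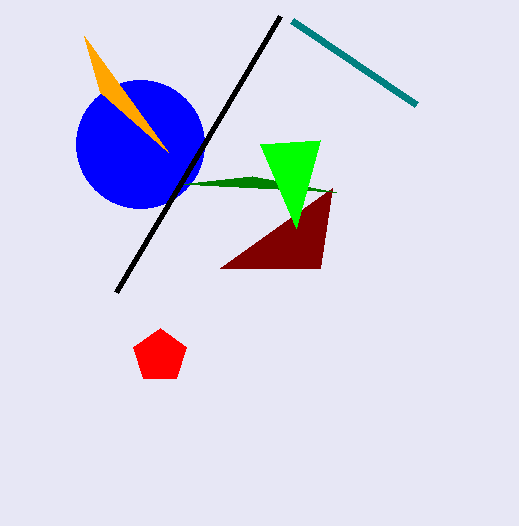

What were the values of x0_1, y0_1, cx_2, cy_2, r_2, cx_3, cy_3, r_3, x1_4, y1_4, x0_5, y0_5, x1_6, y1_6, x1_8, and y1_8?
x0_1 = 220
y0_1 = 268
cx_2 = 140
cy_2 = 144
r_2 = 64
cx_3 = 160
cy_3 = 356
r_3 = 28
x1_4 = 180
y1_4 = 184
x0_5 = 84
y0_5 = 36
x1_6 = 296
y1_6 = 228
x1_8 = 416
y1_8 = 104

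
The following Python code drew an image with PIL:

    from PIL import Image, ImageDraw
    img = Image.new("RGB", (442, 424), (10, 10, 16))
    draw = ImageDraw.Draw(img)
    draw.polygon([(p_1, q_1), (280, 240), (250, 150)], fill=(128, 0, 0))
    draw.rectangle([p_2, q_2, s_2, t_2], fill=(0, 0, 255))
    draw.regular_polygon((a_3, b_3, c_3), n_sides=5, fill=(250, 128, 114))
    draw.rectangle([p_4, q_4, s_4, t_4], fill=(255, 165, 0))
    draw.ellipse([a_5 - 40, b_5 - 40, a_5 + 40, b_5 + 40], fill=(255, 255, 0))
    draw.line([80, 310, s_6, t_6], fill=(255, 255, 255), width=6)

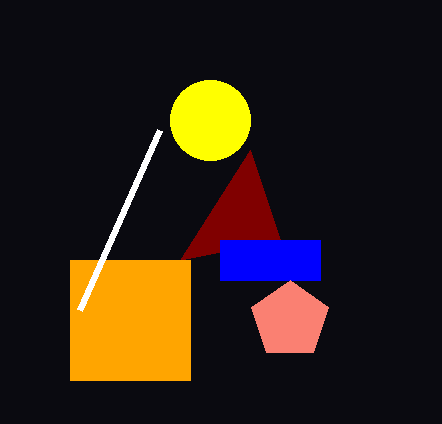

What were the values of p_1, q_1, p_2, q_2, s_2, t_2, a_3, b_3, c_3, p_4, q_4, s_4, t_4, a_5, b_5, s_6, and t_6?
p_1 = 180
q_1 = 260
p_2 = 220
q_2 = 240
s_2 = 320
t_2 = 280
a_3 = 290
b_3 = 320
c_3 = 40
p_4 = 70
q_4 = 260
s_4 = 190
t_4 = 380
a_5 = 210
b_5 = 120
s_6 = 160
t_6 = 130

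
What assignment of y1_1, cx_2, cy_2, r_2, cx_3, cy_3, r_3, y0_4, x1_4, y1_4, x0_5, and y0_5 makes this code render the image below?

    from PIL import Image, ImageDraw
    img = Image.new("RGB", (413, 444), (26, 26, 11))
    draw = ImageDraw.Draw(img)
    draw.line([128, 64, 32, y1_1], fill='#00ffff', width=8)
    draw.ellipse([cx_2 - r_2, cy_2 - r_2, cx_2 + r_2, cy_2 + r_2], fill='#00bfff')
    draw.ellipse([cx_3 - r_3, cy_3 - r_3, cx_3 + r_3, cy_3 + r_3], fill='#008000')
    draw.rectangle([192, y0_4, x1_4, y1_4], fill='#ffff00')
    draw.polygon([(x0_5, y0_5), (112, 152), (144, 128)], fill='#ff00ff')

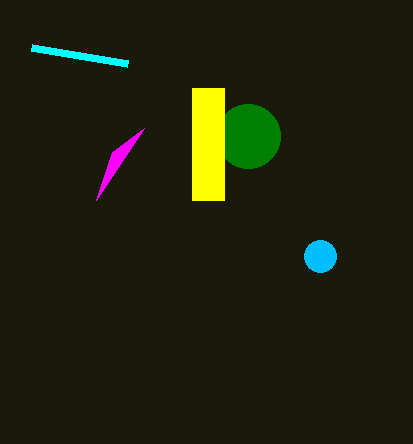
y1_1 = 48
cx_2 = 320
cy_2 = 256
r_2 = 16
cx_3 = 248
cy_3 = 136
r_3 = 32
y0_4 = 88
x1_4 = 224
y1_4 = 200
x0_5 = 96
y0_5 = 200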